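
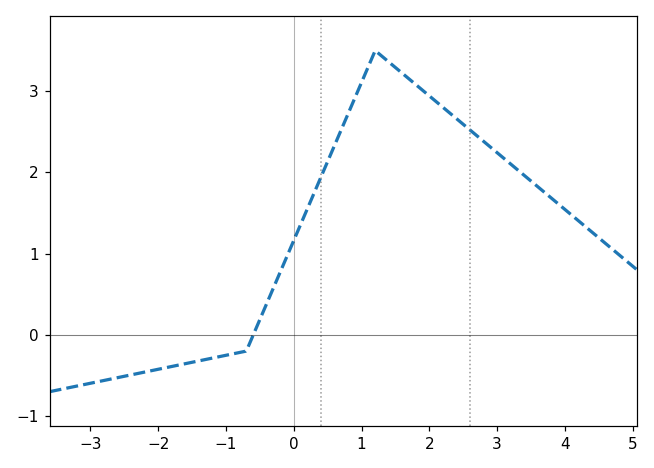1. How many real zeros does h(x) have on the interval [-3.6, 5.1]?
1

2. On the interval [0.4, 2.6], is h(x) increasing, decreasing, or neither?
neither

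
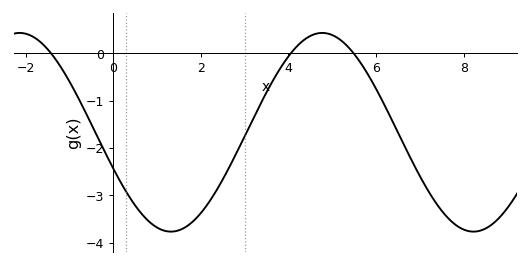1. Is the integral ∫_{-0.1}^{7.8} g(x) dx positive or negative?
negative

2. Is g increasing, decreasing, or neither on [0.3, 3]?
neither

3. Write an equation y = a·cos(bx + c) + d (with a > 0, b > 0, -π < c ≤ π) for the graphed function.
y = 2.1cos(0.91x + 1.9) - 1.67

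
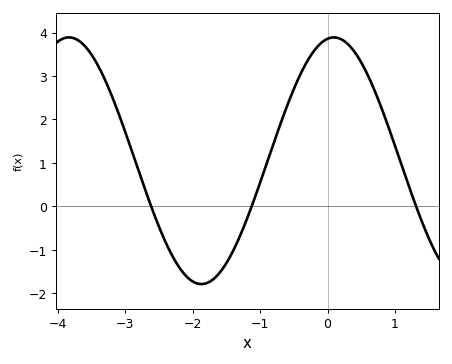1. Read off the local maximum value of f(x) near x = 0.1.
3.89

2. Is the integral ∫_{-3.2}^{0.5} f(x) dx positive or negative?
positive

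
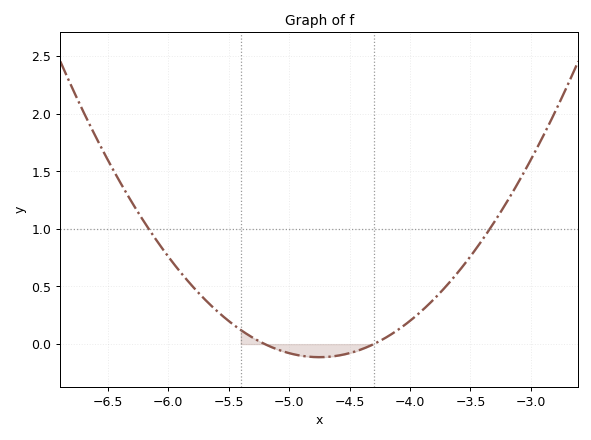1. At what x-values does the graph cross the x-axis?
-5.2, -4.3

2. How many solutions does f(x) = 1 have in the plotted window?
2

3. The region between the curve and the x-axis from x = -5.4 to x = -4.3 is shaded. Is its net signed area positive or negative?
negative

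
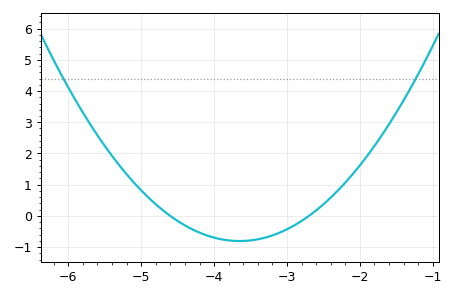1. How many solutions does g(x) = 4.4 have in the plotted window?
2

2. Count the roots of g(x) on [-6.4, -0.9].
2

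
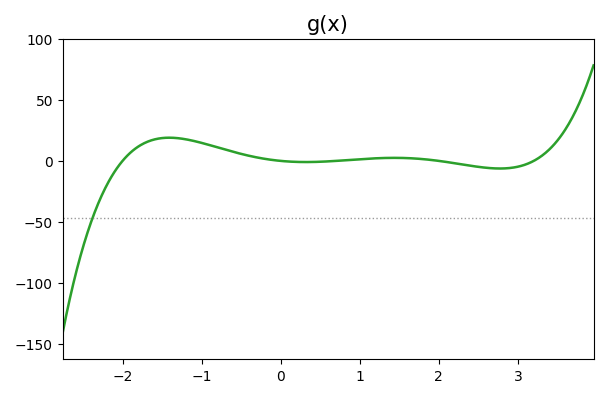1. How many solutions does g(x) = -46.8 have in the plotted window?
1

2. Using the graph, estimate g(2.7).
-6.13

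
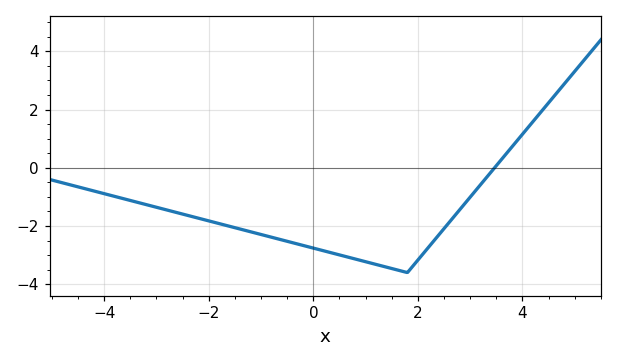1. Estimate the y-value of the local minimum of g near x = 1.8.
-3.6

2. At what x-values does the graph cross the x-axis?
3.4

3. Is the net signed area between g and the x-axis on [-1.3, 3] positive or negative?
negative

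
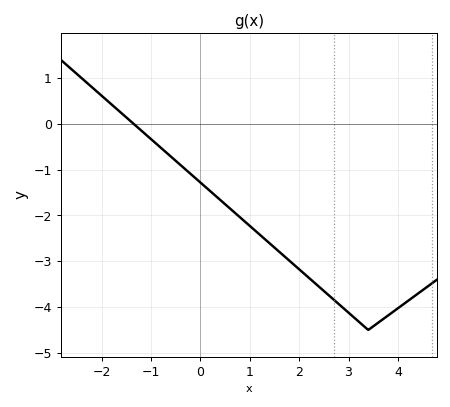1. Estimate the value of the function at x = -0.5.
-0.8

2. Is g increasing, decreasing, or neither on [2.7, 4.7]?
neither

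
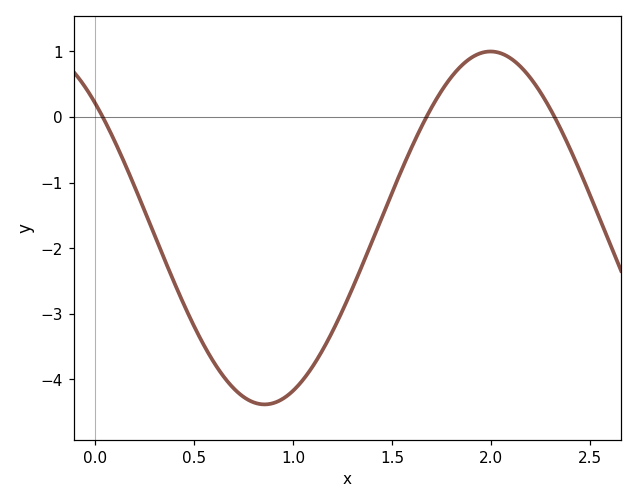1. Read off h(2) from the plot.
1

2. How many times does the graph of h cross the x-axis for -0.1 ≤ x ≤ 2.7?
3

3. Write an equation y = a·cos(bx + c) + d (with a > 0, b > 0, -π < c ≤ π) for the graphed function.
y = 2.69cos(2.75x + 0.79) - 1.69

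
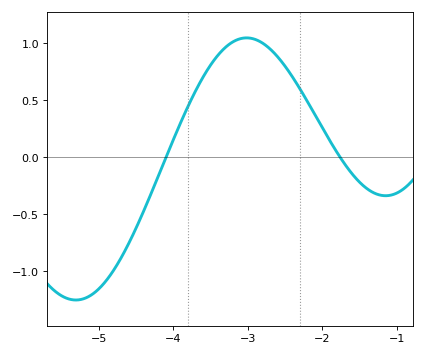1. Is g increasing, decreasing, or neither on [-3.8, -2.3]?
neither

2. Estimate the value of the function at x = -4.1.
0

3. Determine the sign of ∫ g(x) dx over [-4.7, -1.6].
positive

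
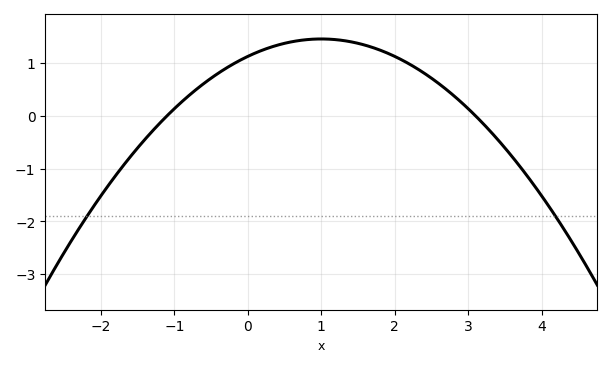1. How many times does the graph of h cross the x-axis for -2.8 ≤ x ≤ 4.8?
2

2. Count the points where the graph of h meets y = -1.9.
2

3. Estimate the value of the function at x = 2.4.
0.809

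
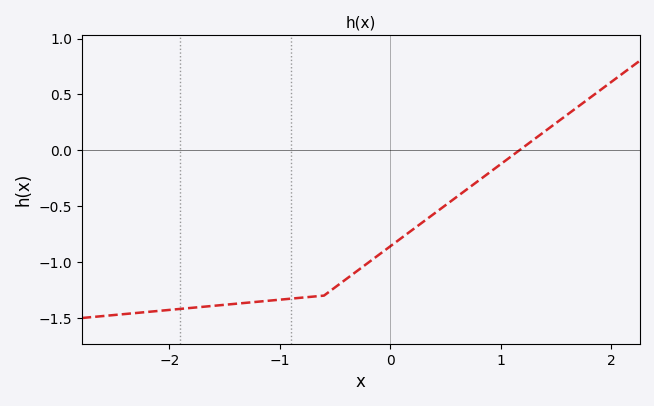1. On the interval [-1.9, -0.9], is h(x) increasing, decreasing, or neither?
increasing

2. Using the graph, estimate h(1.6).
0.3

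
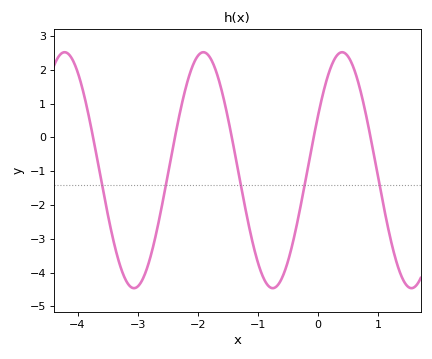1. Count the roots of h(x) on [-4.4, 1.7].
5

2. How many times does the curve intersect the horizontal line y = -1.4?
5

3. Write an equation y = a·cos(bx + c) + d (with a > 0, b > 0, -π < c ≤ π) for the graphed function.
y = 3.49cos(2.72x - 1.1) - 0.97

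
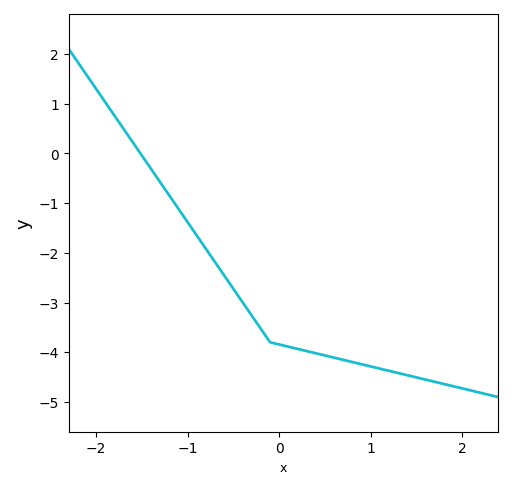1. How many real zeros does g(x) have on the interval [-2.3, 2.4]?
1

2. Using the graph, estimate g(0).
-3.8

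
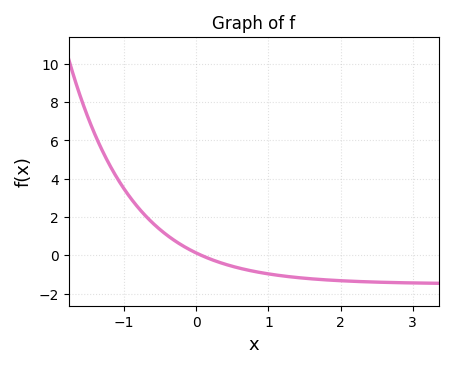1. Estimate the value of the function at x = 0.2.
-0.2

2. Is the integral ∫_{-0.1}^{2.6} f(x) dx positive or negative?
negative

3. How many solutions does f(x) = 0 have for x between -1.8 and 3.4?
1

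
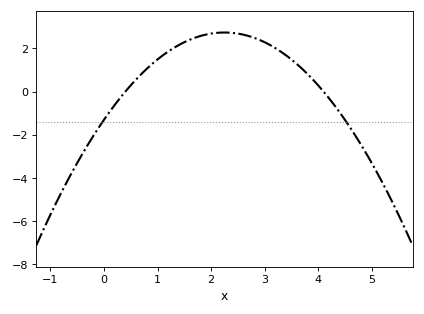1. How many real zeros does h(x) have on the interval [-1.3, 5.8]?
2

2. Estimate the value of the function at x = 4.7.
-2.06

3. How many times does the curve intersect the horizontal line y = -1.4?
2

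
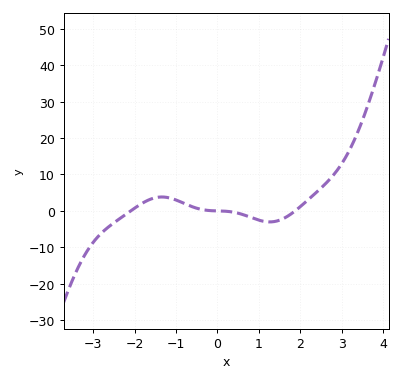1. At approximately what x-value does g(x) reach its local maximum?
-1.34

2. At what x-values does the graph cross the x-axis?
-2.1, 0, 1.88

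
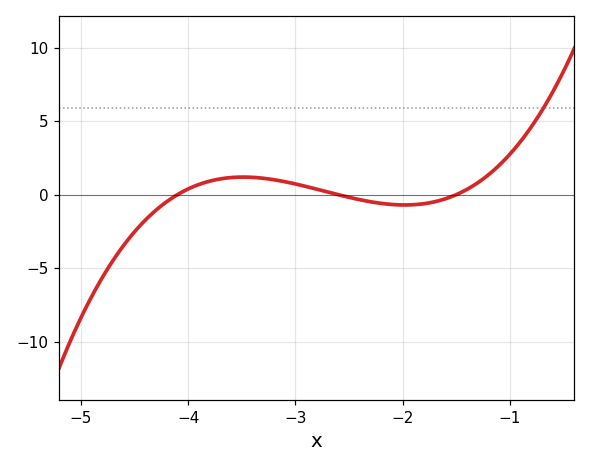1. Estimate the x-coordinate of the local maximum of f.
-3.49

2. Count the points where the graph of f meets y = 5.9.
1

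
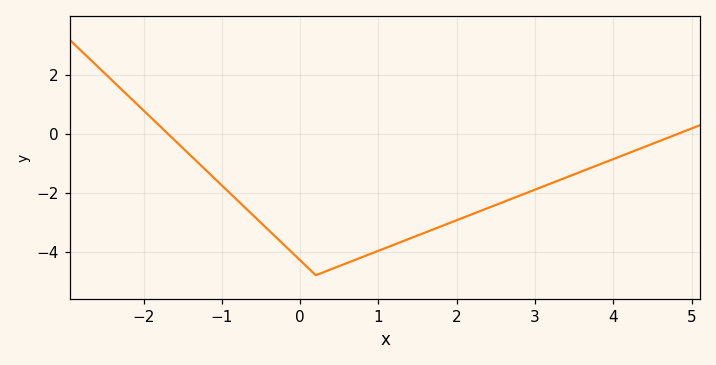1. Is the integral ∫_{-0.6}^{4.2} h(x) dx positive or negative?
negative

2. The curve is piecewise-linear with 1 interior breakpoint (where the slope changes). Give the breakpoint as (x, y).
(0.2, -4.8)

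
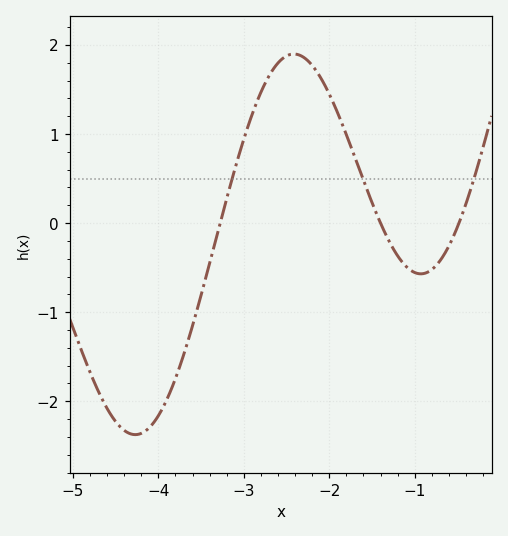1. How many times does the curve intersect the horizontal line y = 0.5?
3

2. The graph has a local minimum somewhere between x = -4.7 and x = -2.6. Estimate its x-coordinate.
-4.3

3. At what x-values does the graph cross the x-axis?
-3.3, -1.4, -0.5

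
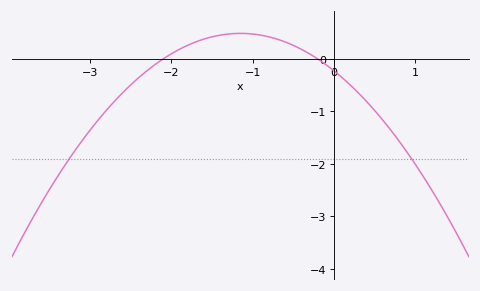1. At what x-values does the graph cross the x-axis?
-2.1, -0.2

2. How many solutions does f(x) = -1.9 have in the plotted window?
2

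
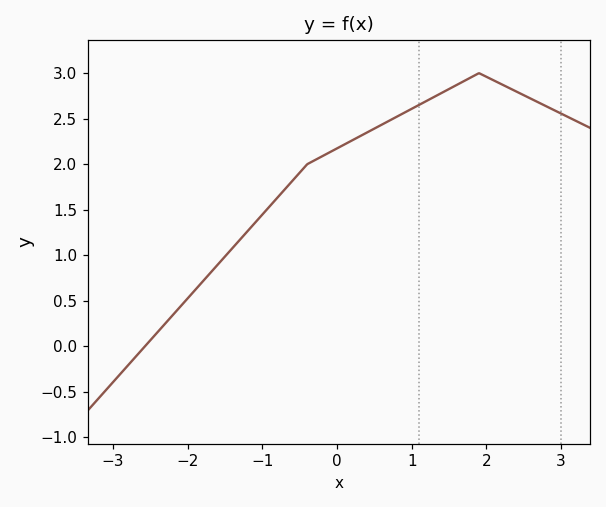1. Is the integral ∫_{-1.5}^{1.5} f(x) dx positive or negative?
positive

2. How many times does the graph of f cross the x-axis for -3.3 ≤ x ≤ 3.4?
1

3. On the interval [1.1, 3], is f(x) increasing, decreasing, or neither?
neither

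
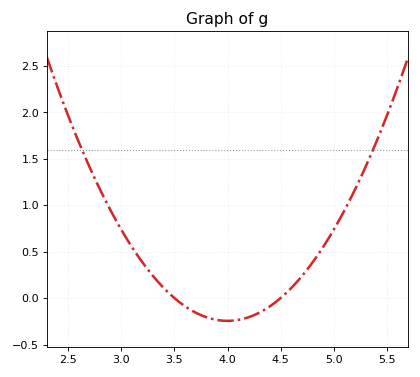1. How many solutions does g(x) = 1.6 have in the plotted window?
2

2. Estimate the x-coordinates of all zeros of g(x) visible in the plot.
3.5, 4.5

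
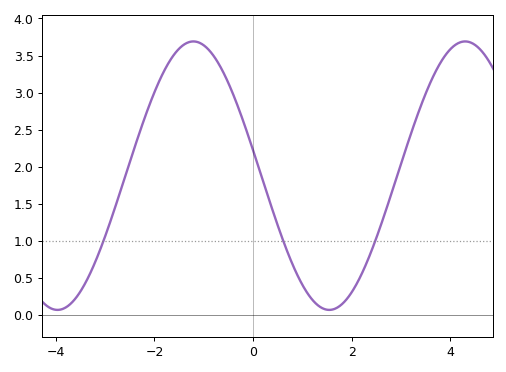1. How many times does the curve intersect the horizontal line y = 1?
3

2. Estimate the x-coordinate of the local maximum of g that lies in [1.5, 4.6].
4.4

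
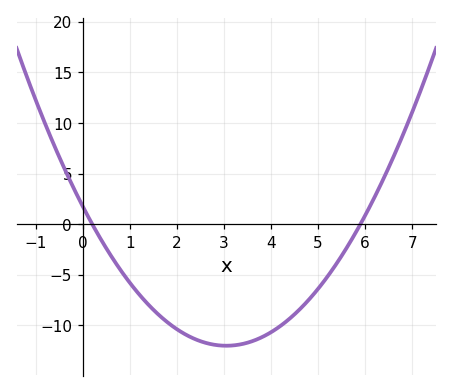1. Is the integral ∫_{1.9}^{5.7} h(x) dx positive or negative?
negative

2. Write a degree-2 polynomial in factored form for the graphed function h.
y = 1.48(x - 0.2)(x - 5.9)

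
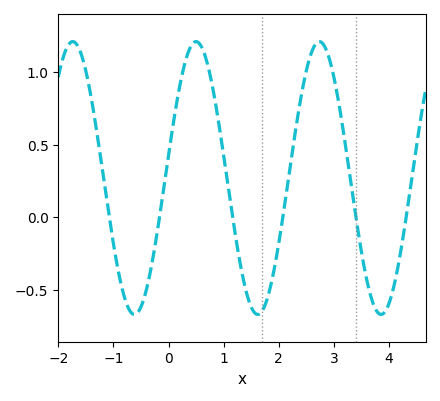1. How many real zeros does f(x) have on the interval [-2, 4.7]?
6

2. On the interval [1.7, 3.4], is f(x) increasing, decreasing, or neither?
neither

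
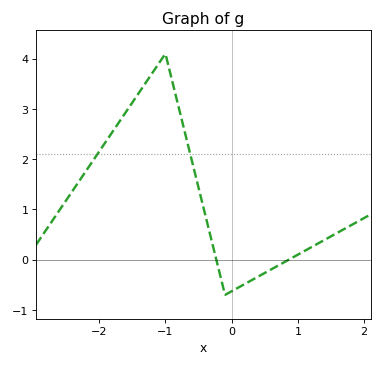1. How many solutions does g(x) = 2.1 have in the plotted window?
2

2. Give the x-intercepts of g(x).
-0.231, 0.861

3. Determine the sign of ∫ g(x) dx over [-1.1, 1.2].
positive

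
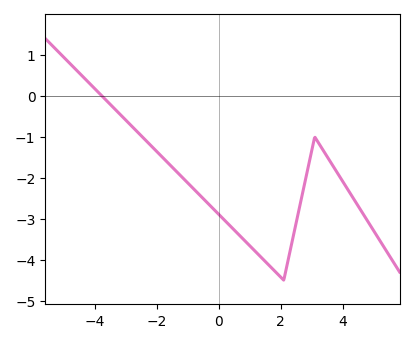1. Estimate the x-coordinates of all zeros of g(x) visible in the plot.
-3.78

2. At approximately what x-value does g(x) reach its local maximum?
3.1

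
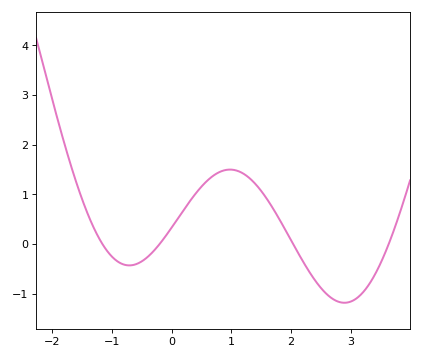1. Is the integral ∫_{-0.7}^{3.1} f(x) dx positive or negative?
positive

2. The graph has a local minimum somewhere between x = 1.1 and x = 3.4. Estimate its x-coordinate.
2.9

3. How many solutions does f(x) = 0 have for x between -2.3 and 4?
4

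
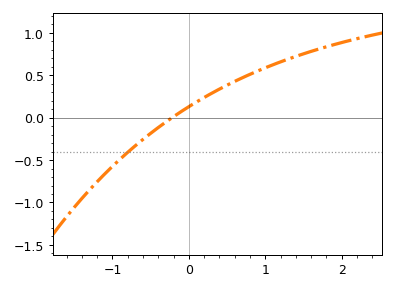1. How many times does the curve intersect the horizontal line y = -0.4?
1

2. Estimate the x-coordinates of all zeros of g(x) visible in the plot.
-0.2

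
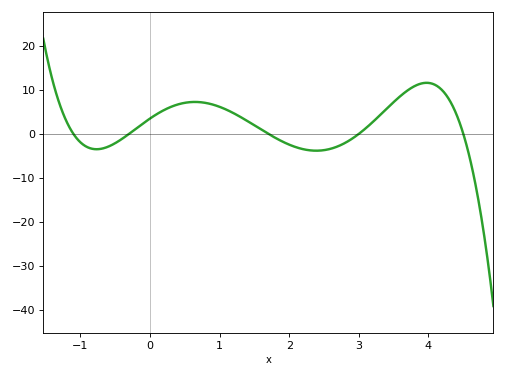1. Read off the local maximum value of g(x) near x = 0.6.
7.27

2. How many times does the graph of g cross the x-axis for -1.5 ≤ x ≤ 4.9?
5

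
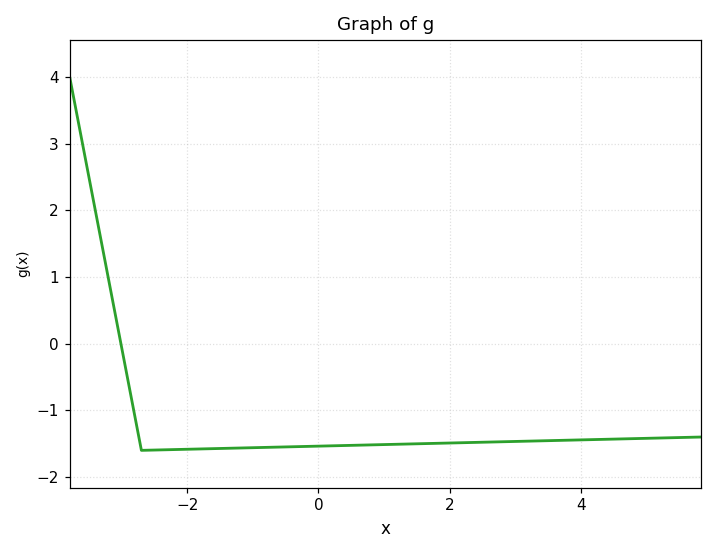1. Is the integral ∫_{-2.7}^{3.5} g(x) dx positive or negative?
negative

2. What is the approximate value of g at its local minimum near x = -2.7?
-1.6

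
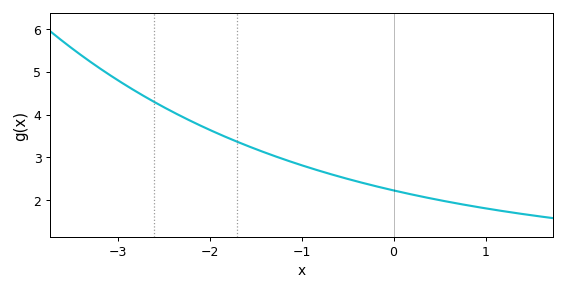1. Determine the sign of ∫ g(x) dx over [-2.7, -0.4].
positive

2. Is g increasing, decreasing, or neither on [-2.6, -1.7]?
decreasing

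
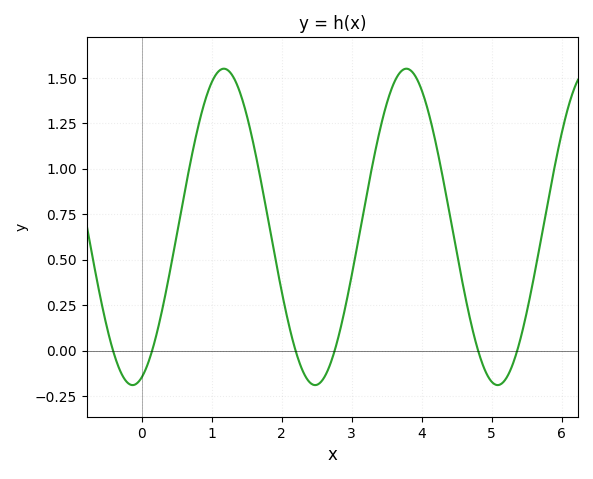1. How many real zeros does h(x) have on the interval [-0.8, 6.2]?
6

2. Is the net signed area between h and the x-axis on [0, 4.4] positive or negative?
positive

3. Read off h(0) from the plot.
-0.14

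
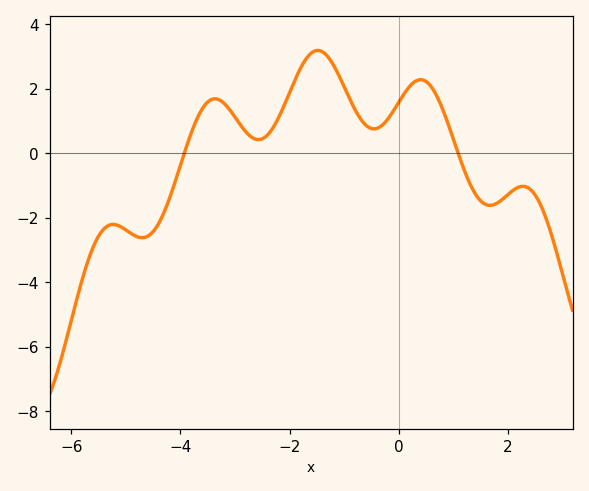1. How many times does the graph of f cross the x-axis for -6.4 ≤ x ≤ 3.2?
2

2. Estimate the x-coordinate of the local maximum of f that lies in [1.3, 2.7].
2.28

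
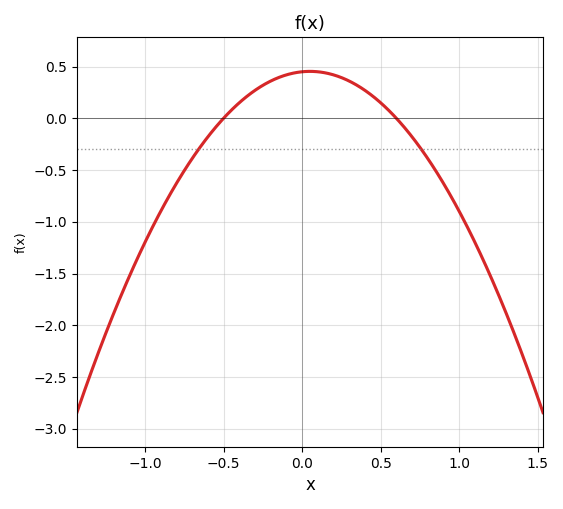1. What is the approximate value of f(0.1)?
0.45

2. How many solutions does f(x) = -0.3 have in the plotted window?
2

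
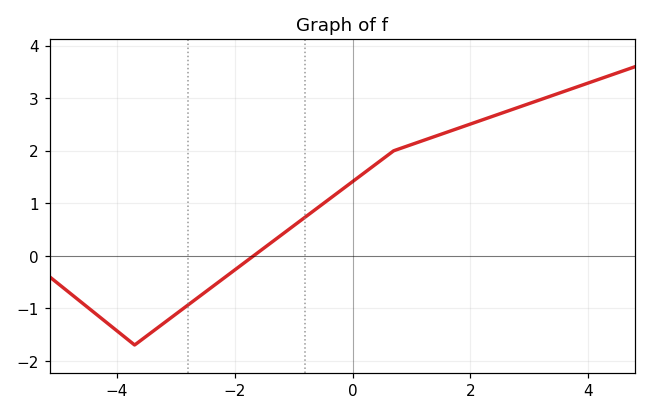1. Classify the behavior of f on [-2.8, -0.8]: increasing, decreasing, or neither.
increasing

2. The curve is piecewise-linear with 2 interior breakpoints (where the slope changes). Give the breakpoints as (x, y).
(-3.7, -1.7); (0.7, 2)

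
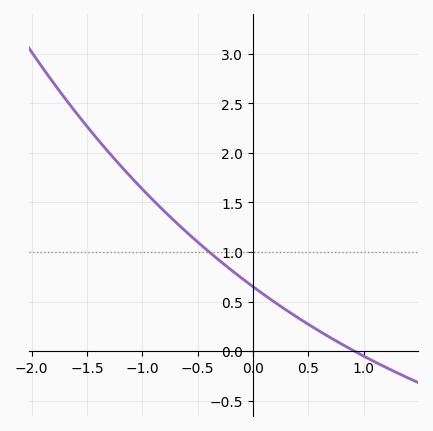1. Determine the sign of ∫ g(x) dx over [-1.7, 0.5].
positive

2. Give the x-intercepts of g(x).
0.9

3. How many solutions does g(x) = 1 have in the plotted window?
1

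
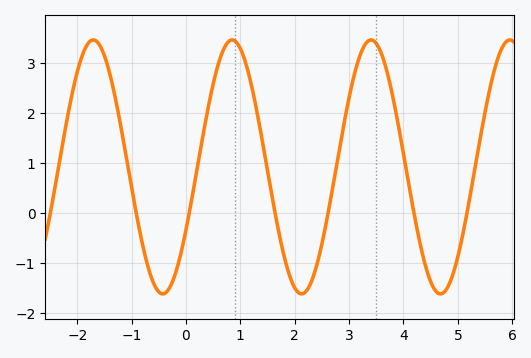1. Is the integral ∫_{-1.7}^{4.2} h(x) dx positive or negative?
positive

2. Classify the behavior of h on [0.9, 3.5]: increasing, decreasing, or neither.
neither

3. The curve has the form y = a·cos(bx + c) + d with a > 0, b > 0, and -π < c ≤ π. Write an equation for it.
y = 2.54cos(2.5x - 2.1) + 0.92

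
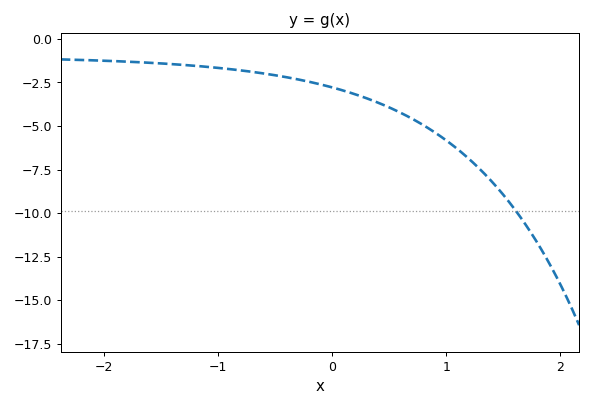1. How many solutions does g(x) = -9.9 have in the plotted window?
1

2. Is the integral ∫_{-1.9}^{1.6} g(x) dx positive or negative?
negative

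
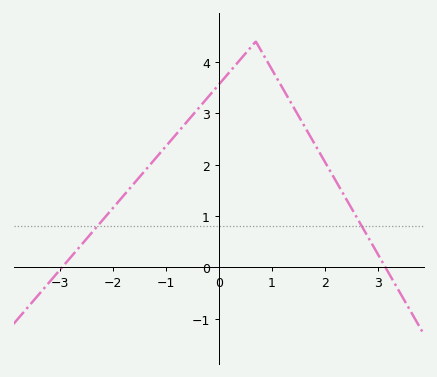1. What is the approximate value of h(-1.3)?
2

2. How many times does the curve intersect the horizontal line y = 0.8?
2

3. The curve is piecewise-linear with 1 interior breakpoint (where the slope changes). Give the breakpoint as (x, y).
(0.7, 4.4)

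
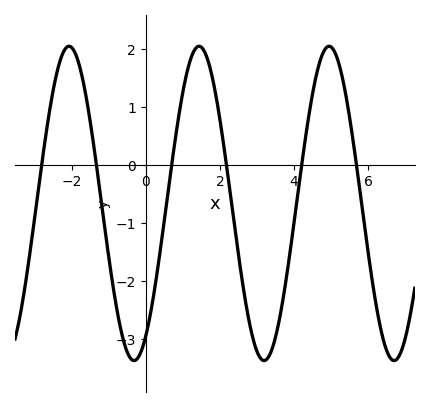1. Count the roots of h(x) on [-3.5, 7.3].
6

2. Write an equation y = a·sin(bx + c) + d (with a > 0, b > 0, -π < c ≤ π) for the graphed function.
y = 2.71sin(1.8x - 1) - 0.66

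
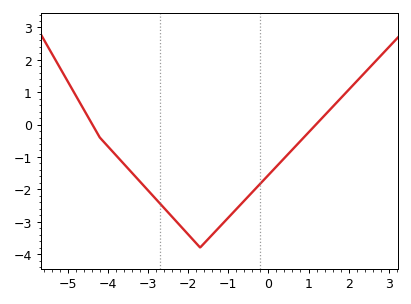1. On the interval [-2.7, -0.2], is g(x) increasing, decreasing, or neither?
neither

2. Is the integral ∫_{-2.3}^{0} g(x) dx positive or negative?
negative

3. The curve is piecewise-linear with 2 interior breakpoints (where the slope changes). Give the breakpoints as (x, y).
(-4.2, -0.4); (-1.7, -3.8)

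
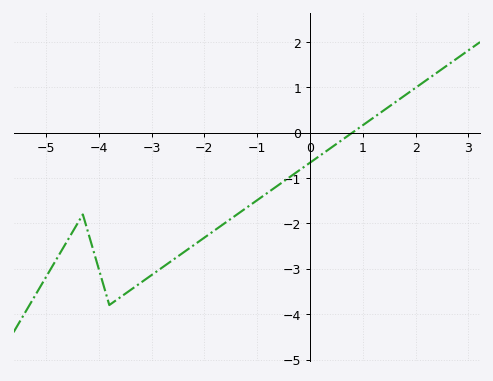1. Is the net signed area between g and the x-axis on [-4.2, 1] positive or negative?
negative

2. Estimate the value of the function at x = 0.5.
-0.2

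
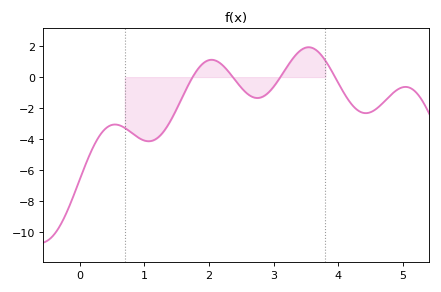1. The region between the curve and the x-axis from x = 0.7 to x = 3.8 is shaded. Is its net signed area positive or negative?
negative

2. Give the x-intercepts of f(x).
1.7, 2.4, 3.1, 3.9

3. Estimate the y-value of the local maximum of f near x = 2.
1.2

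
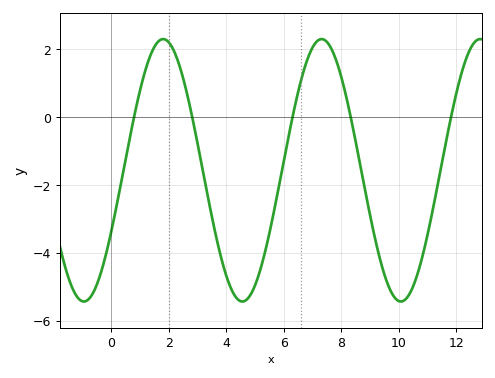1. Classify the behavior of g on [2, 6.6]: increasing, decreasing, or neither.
neither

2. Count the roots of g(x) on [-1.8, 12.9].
5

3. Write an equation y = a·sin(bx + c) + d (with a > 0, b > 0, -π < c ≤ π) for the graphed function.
y = 3.87sin(1.14x - 0.49) - 1.57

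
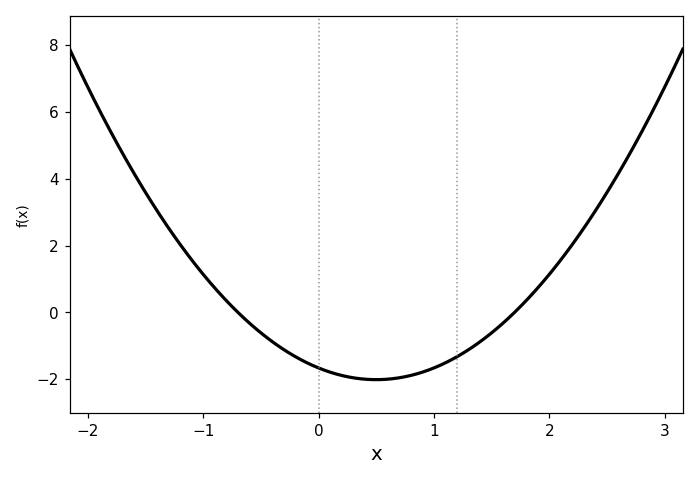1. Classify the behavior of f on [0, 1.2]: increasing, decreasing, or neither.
neither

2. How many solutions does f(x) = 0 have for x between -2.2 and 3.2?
2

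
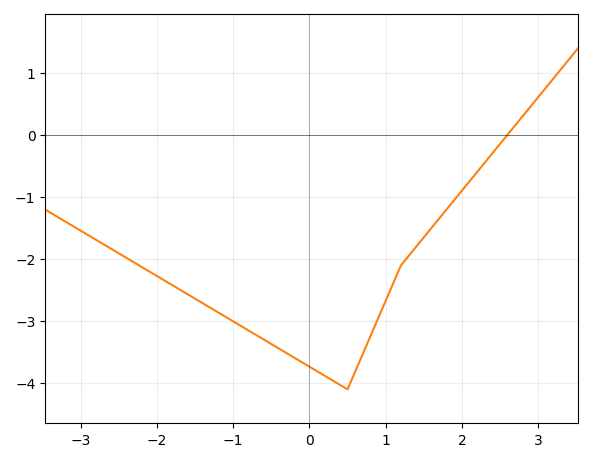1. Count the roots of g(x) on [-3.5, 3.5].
1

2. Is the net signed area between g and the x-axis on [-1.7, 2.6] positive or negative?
negative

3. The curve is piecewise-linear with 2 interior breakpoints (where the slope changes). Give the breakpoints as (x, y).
(0.5, -4.1); (1.2, -2.1)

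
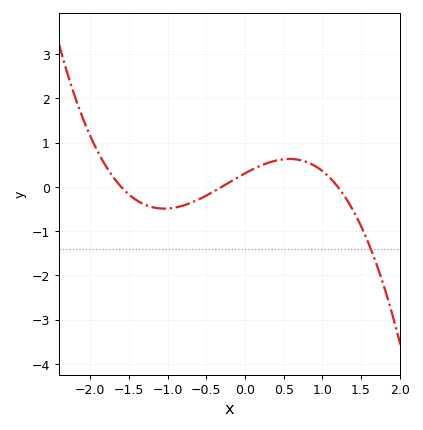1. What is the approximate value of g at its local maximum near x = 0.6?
0.63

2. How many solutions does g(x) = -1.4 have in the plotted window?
1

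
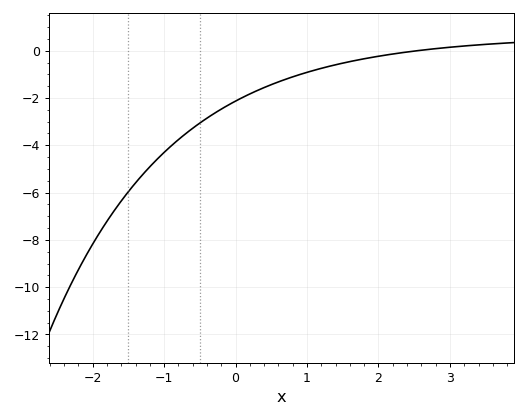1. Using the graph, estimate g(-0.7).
-3.6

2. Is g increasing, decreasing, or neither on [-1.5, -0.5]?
increasing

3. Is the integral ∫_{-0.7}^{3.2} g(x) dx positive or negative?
negative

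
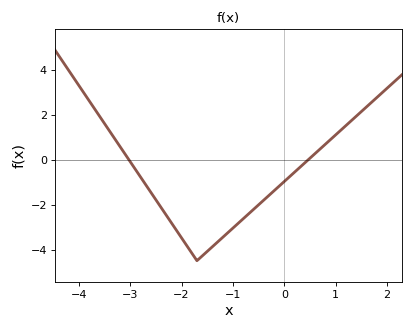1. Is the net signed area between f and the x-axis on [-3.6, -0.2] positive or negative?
negative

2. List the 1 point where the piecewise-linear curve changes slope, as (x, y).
(-1.7, -4.5)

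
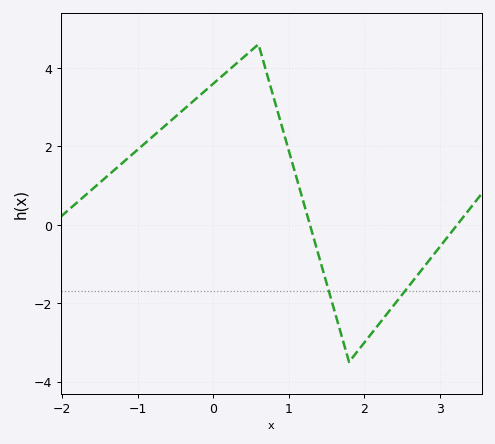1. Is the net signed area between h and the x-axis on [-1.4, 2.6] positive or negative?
positive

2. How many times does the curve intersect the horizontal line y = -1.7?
2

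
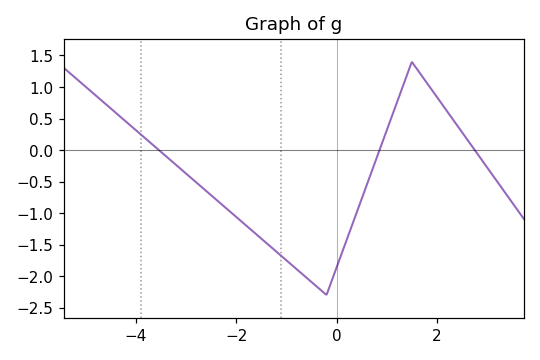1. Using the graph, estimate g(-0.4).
-2.15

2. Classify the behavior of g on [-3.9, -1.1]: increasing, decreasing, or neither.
decreasing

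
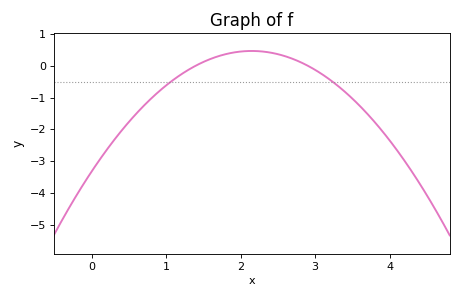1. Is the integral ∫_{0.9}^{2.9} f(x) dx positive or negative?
positive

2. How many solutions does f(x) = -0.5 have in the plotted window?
2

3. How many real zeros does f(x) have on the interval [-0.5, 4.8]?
2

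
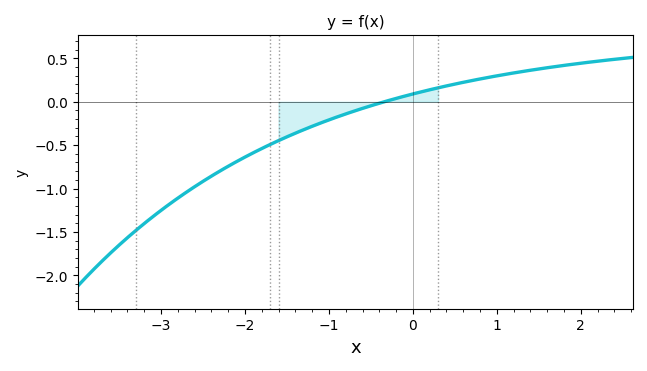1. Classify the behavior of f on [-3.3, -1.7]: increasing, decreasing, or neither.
increasing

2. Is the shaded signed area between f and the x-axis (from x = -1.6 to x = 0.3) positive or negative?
negative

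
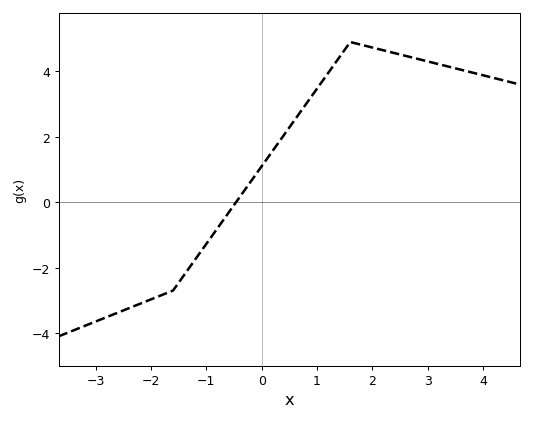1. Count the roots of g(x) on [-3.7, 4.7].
1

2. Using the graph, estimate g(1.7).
4.86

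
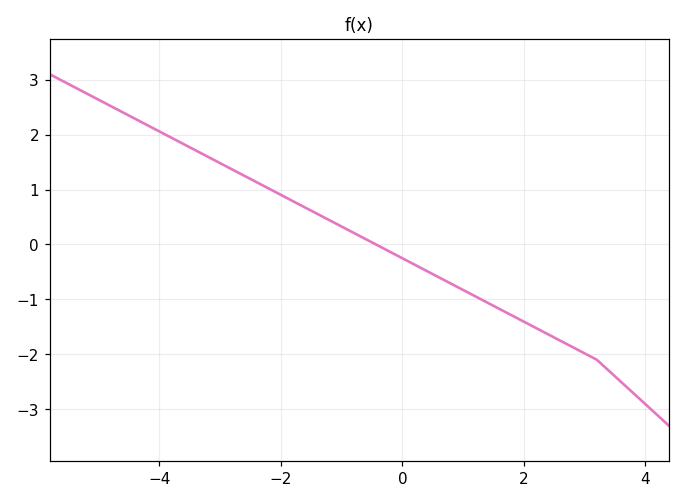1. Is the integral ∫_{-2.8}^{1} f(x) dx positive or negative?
positive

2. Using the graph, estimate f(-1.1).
0.384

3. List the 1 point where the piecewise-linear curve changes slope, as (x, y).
(3.2, -2.1)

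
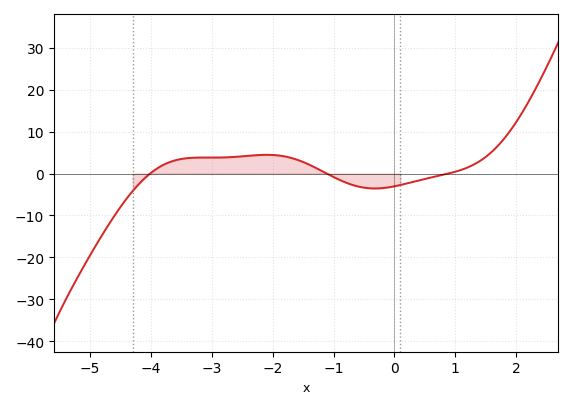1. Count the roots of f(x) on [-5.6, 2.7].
3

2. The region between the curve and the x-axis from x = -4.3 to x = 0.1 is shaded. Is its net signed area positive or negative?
positive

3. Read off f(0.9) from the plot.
0.032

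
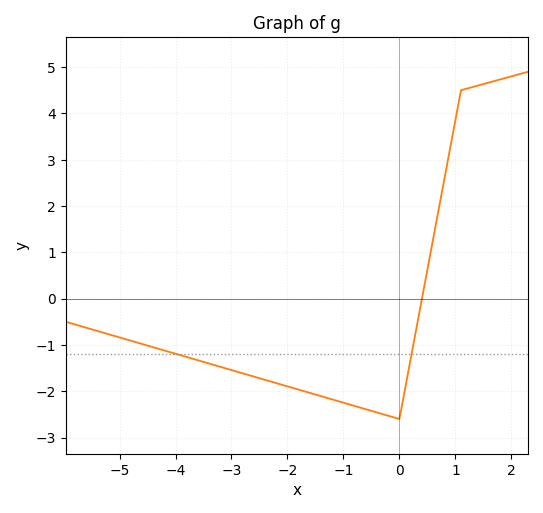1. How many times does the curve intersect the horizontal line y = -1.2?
2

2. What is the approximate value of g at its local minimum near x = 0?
-2.6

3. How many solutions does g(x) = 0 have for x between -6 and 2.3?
1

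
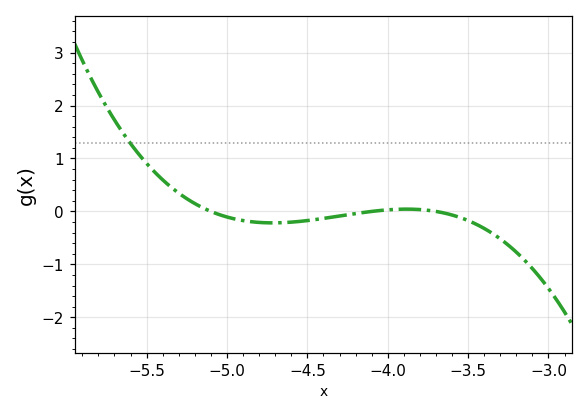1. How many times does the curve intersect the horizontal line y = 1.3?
1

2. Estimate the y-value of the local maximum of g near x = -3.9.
0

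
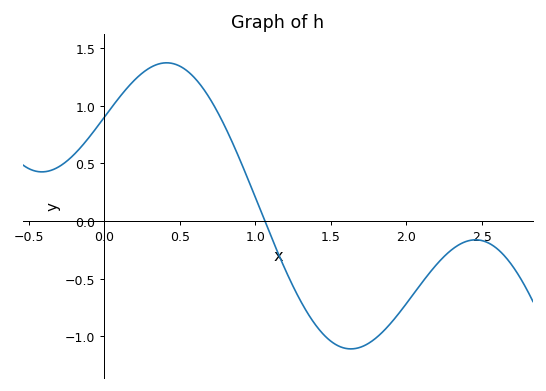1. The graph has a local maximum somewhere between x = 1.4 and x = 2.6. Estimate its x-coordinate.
2.46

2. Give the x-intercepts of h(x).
1.06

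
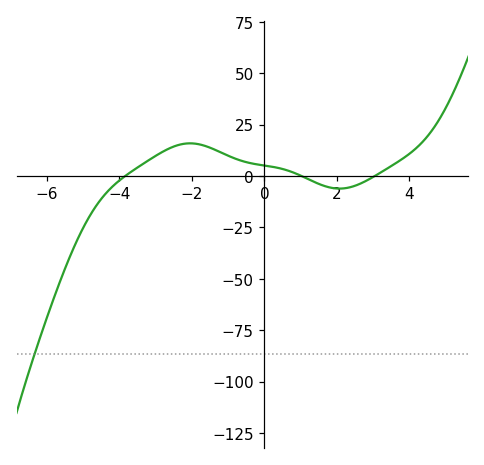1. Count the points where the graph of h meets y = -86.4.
1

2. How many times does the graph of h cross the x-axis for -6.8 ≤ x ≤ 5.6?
3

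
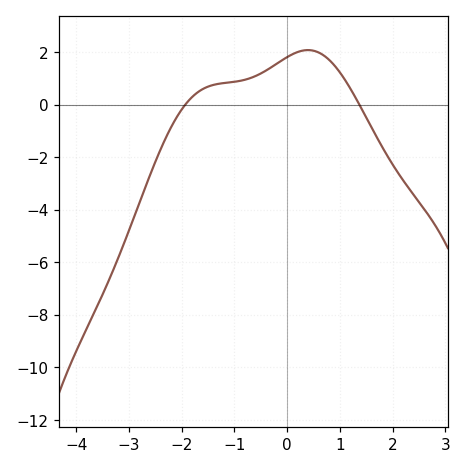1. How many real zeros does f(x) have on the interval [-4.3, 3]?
2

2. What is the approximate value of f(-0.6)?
1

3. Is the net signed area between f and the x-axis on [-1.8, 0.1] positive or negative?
positive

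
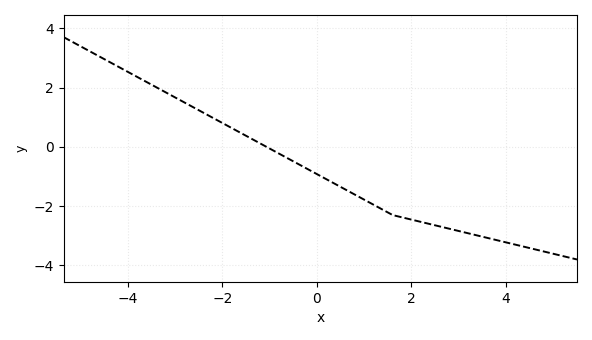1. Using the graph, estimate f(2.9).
-2.8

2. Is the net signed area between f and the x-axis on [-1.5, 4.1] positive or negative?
negative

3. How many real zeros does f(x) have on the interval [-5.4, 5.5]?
1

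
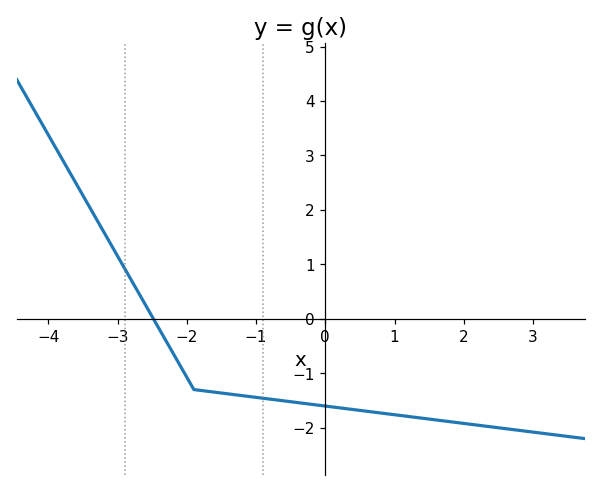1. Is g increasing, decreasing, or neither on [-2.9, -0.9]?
decreasing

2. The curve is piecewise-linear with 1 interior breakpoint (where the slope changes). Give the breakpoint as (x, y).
(-1.9, -1.3)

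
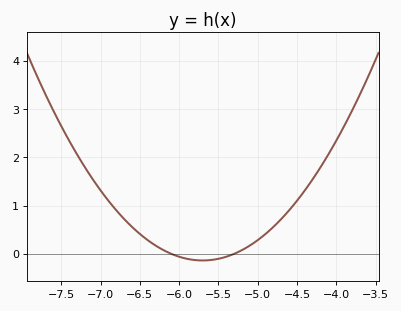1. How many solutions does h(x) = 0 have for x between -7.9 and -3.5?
2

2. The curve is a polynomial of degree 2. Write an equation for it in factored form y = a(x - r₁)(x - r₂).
y = 0.86(x + 6.1)(x + 5.3)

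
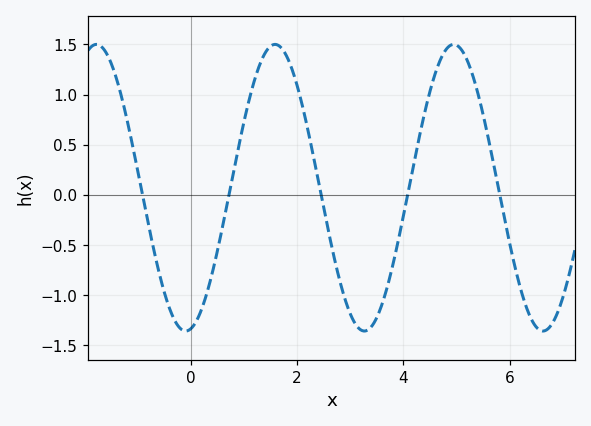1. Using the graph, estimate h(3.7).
-0.919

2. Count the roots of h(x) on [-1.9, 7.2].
5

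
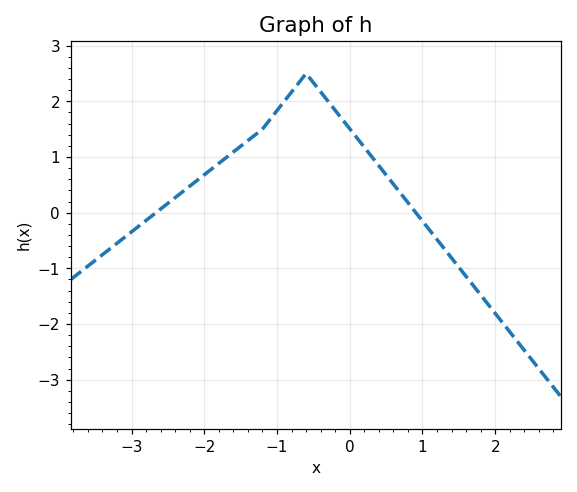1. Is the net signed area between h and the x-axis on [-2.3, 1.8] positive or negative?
positive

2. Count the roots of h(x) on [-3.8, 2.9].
2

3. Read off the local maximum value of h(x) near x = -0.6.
2.5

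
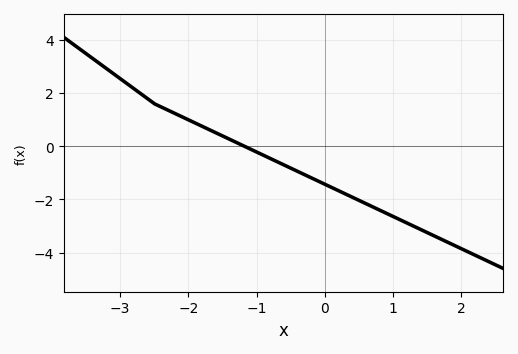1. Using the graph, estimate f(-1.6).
0.6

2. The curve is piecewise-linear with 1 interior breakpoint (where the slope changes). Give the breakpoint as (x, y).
(-2.5, 1.6)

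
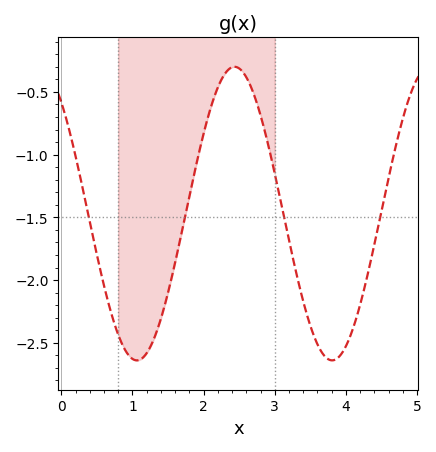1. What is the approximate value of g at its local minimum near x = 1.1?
-2.64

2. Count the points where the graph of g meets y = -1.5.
4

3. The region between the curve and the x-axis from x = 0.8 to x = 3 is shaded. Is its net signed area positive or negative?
negative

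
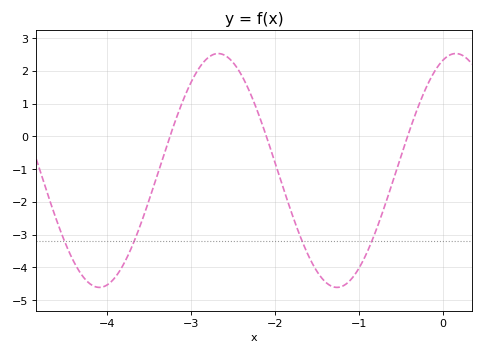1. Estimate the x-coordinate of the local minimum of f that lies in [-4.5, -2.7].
-4.1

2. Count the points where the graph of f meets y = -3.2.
4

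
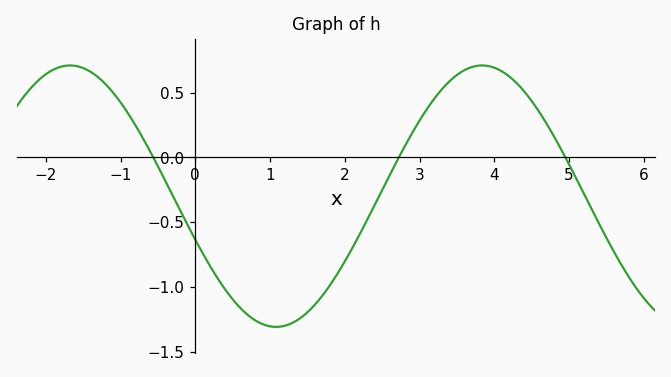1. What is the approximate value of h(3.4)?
0.6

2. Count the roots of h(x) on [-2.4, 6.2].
3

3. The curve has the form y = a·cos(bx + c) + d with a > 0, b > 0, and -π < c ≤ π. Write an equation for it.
y = 1.01cos(1.1x + 1.9) - 0.3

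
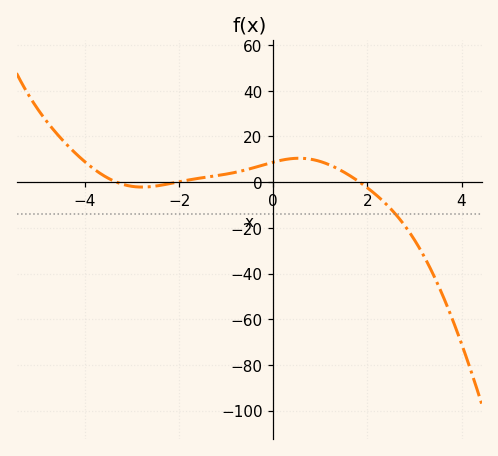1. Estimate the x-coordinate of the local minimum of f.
-2.79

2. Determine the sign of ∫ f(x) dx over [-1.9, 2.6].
positive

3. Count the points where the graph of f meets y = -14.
1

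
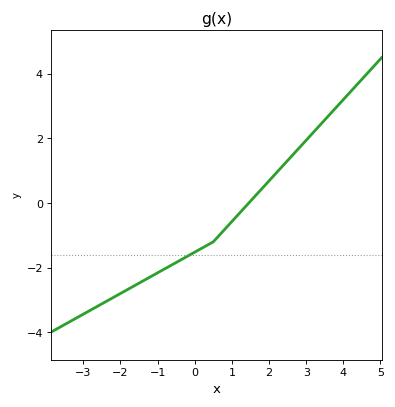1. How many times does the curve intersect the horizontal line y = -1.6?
1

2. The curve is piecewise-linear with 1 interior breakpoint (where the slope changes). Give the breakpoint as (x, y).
(0.5, -1.2)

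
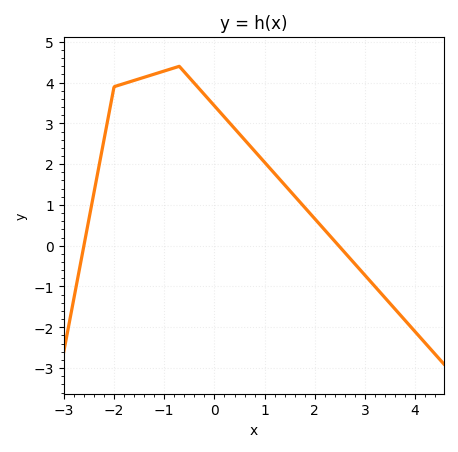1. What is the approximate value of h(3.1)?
-0.863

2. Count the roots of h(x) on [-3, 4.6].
2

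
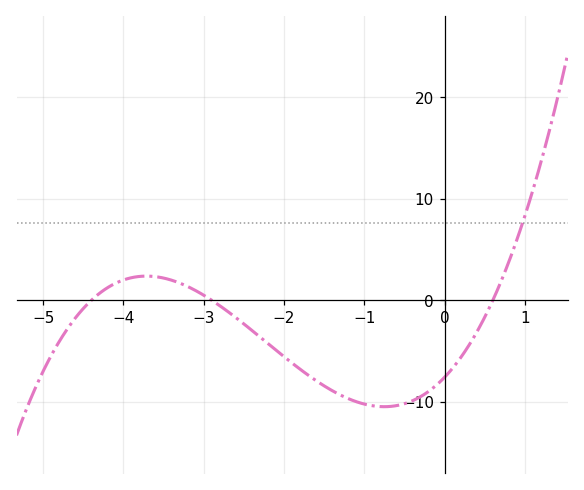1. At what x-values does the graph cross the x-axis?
-4.4, -2.9, 0.6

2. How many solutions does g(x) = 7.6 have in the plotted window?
1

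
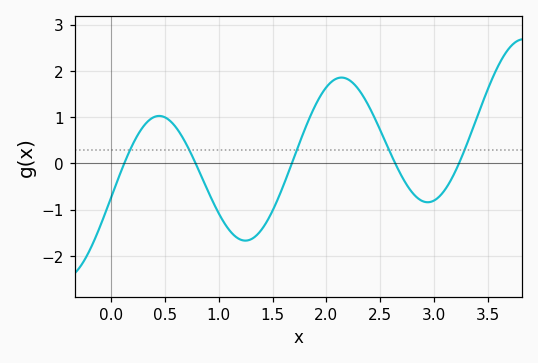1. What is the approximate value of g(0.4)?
1.01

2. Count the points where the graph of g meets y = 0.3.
5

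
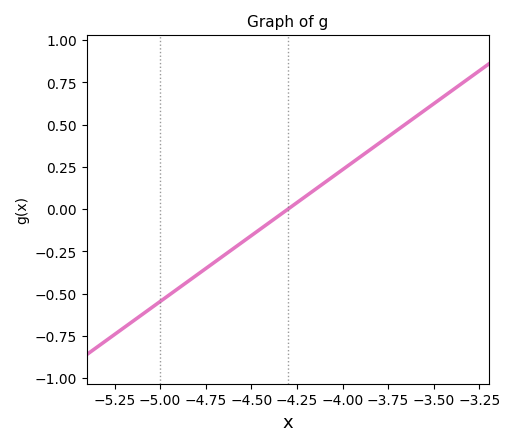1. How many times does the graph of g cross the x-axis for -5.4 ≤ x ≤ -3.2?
1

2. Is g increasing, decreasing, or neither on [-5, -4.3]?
increasing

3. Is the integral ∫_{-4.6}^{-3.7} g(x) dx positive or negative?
positive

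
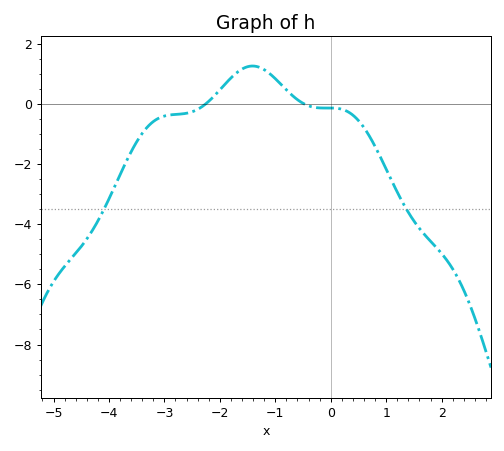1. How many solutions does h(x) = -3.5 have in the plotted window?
2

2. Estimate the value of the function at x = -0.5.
0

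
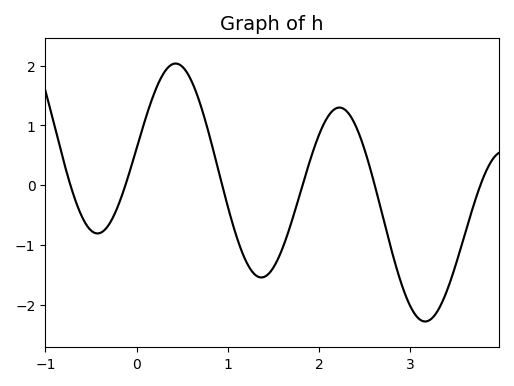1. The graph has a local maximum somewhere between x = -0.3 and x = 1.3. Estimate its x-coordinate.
0.429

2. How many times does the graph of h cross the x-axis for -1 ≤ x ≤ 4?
6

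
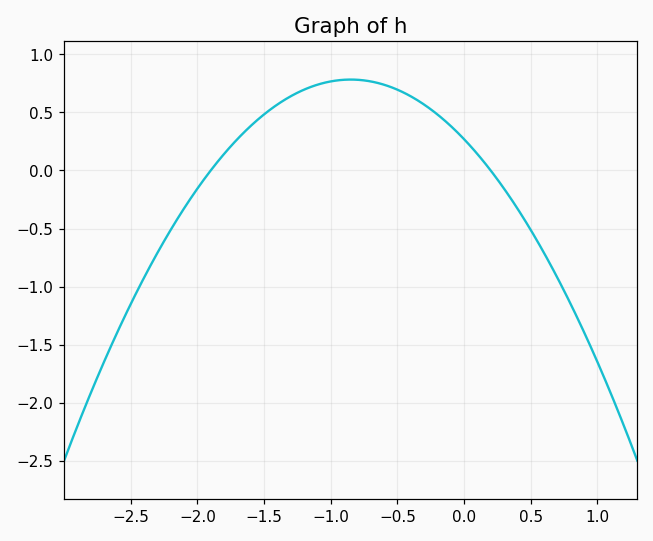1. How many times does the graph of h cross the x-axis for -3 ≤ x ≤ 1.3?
2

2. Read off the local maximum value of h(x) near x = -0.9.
0.8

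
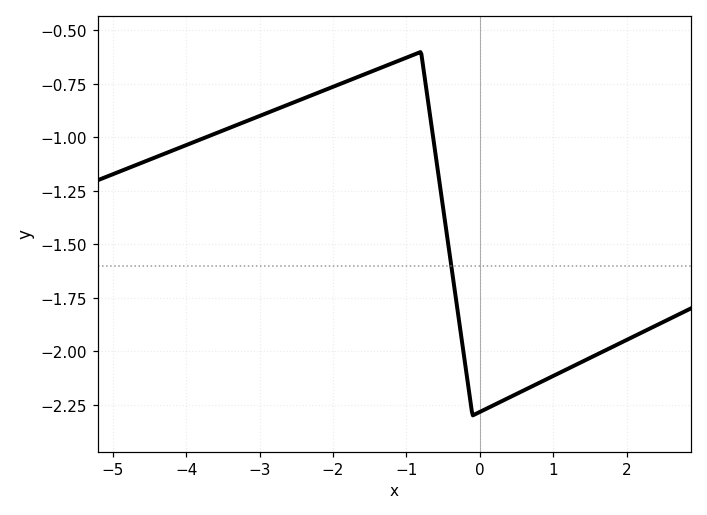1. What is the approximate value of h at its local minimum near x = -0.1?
-2.3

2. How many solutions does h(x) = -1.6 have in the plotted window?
1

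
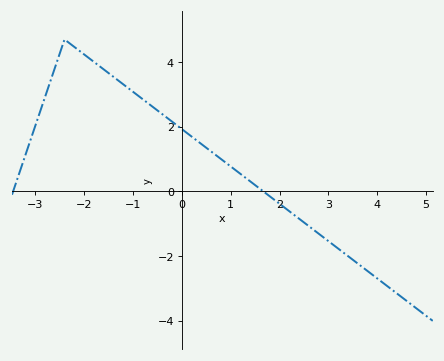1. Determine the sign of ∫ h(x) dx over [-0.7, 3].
positive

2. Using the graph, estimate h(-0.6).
2.6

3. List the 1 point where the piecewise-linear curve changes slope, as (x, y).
(-2.4, 4.7)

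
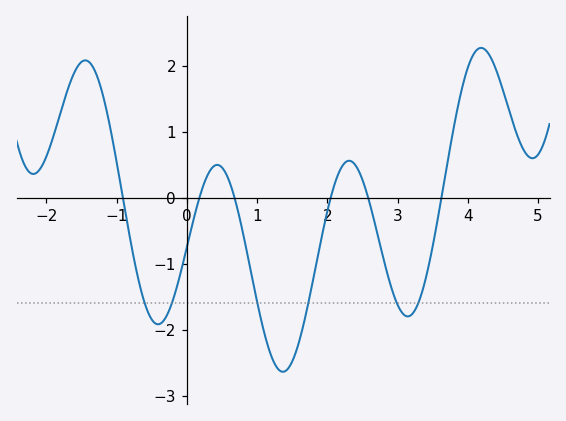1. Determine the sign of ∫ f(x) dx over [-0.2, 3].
negative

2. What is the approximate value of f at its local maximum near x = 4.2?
2.27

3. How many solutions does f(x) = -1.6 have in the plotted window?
6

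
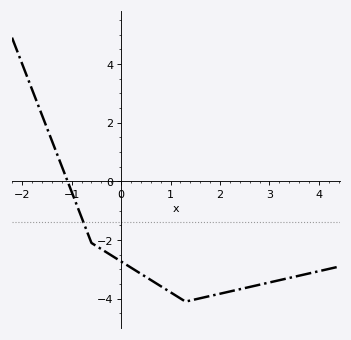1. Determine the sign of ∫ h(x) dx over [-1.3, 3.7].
negative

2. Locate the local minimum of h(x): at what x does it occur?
1.3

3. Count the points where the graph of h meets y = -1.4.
1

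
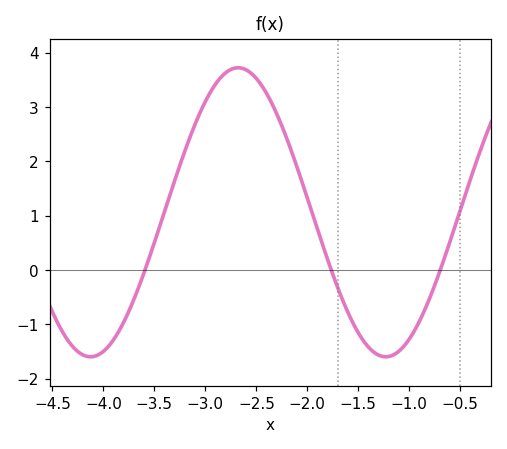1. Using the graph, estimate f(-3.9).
-1.3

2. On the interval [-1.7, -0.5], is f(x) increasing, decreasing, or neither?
neither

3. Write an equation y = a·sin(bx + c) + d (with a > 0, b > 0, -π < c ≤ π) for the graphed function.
y = 2.66sin(2.2x + 1.1) + 1.06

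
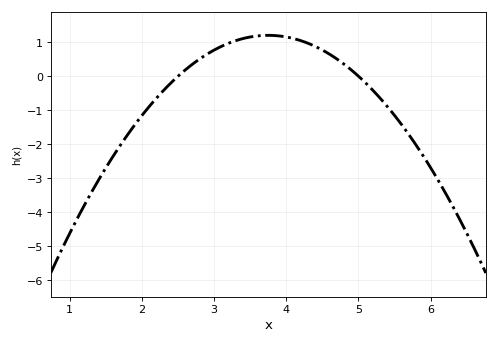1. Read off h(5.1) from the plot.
-0.2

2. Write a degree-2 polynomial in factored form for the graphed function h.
y = -0.77(x - 2.5)(x - 5)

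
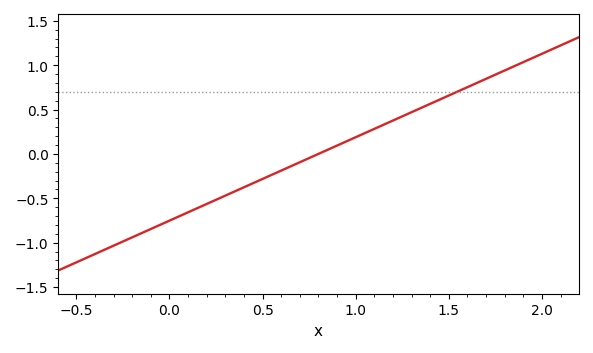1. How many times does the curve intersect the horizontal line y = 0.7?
1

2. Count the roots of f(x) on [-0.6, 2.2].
1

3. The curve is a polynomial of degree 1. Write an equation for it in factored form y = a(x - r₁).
y = 0.94(x - 0.8)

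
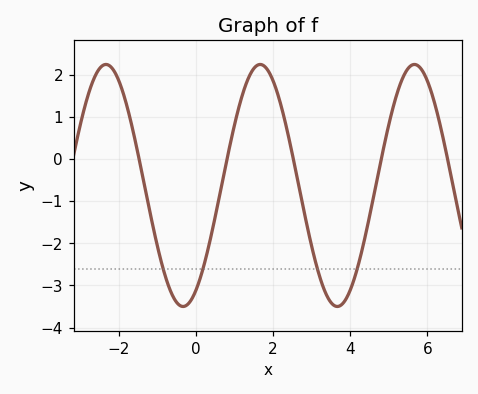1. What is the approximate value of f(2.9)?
-1.67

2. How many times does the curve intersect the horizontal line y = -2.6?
4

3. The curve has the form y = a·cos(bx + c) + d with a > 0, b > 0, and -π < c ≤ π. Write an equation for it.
y = 2.87cos(1.57x - 2.61) - 0.63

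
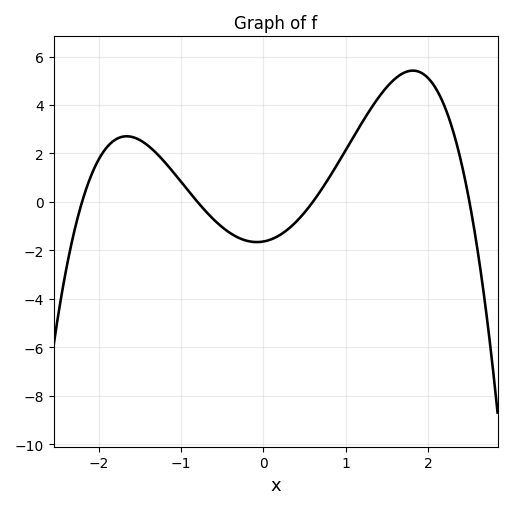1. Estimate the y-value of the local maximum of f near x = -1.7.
2.8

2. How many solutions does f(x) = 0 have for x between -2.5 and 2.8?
4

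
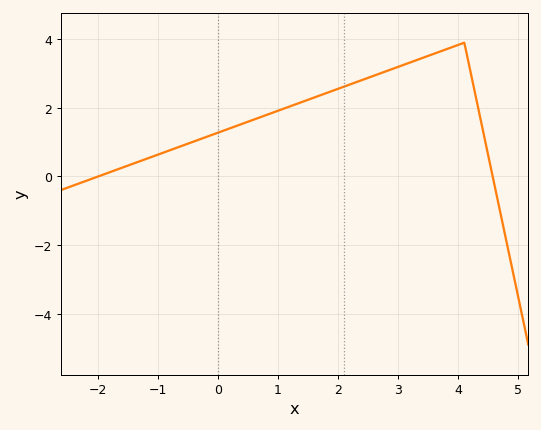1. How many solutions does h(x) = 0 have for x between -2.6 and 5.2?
2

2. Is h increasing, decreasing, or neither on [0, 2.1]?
increasing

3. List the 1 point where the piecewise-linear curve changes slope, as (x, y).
(4.1, 3.9)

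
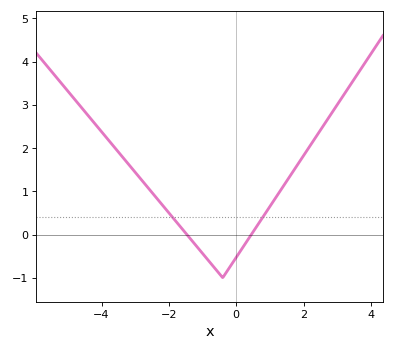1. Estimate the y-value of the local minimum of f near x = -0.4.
-1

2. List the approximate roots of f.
-1.47, 0.45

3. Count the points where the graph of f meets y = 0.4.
2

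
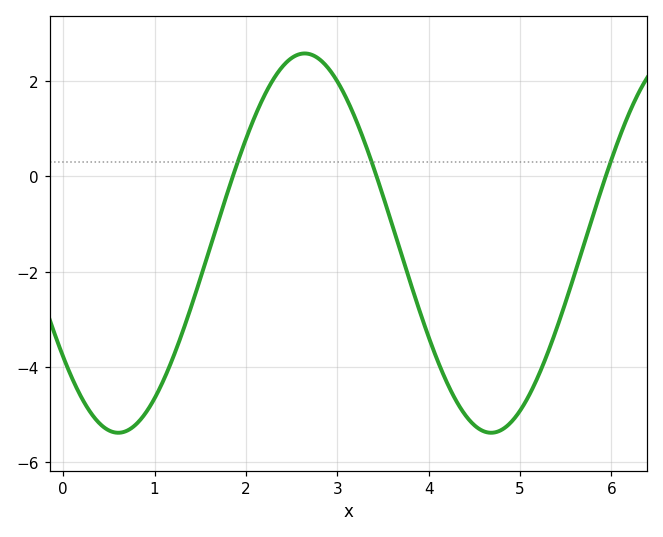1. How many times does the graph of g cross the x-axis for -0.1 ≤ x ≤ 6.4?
3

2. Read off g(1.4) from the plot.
-2.8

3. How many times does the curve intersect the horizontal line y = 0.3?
3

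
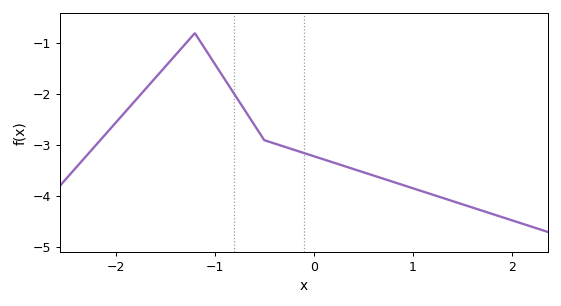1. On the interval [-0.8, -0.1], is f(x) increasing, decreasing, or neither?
decreasing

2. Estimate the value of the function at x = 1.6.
-4.22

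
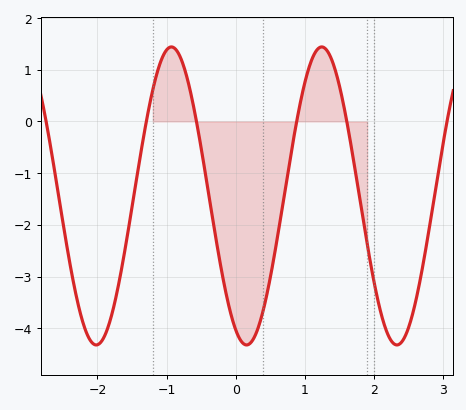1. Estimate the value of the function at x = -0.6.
0.221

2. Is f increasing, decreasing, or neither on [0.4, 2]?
neither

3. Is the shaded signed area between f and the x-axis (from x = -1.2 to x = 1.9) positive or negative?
negative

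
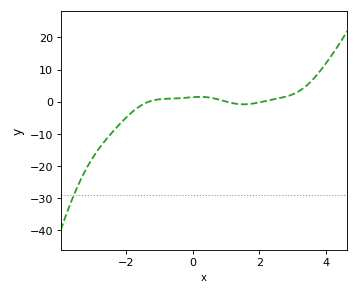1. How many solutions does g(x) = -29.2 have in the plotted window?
1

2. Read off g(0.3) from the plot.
1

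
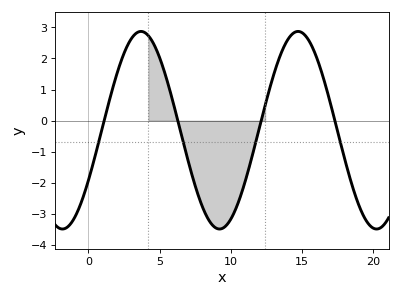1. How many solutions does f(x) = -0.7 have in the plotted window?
4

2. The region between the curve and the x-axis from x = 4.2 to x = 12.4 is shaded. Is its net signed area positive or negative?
negative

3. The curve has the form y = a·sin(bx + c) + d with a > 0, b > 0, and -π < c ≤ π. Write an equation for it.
y = 3.18sin(0.57x - 0.53) - 0.31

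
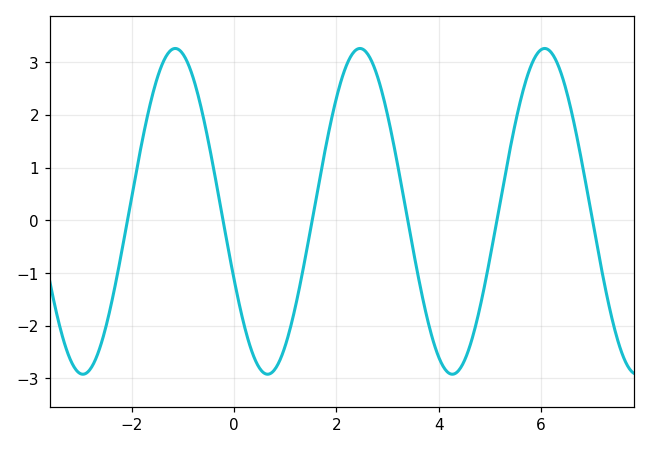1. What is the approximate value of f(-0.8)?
2.71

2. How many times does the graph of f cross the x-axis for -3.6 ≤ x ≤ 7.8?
6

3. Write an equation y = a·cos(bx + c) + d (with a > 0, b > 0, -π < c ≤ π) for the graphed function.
y = 3.09cos(1.74x + 2) + 0.17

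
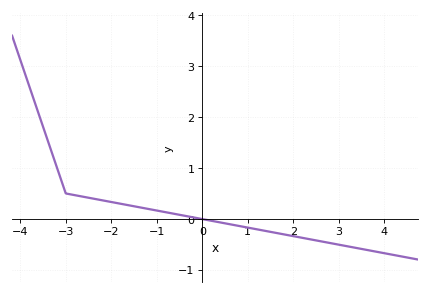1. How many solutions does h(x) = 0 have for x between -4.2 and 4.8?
1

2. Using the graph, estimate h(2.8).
-0.473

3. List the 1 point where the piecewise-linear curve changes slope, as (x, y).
(-3, 0.5)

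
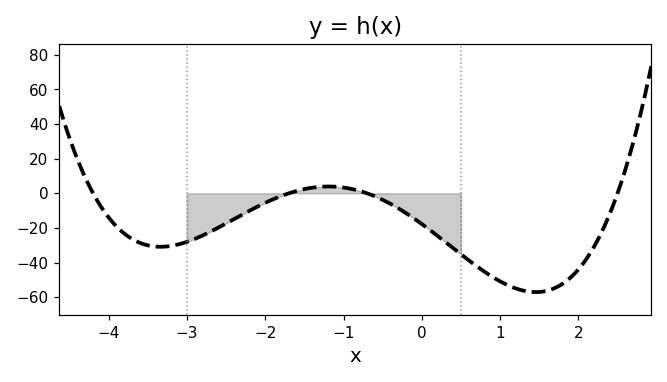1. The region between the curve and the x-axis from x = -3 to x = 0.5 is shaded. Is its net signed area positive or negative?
negative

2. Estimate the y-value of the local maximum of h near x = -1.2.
3.94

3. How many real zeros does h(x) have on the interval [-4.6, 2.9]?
4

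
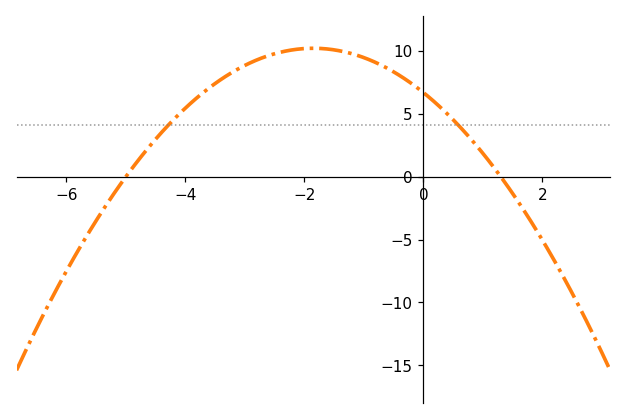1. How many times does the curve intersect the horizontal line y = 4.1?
2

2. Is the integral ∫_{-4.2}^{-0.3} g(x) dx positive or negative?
positive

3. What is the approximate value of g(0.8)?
2.99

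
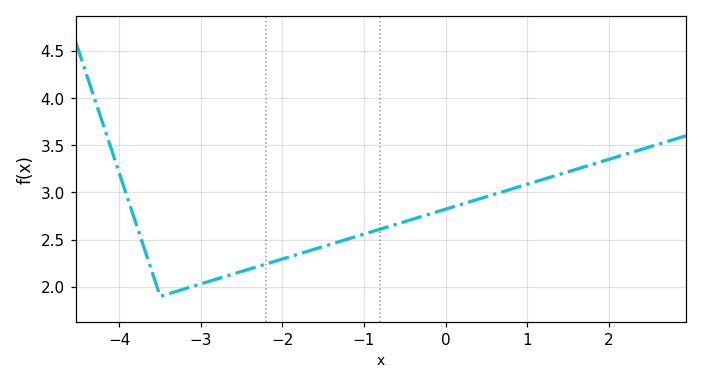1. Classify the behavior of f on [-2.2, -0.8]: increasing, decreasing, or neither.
increasing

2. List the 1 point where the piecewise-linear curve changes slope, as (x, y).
(-3.5, 1.9)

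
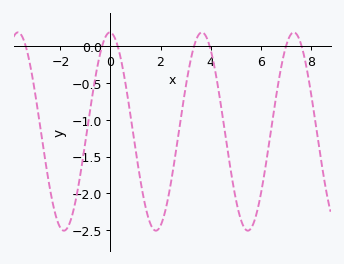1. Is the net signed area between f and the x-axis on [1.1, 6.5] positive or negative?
negative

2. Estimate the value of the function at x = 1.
-1.4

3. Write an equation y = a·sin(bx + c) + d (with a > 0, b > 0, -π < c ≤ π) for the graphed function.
y = 1.35sin(1.71x + 1.61) - 1.16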